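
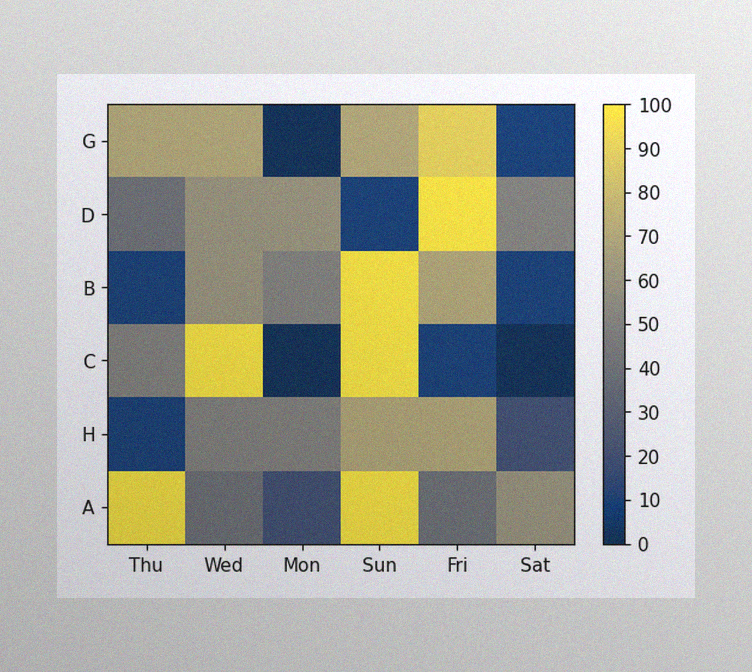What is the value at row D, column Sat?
The image has some photo noise and uneven lighting. Matching cell (D, Sat) against the colorbar gives 50.

50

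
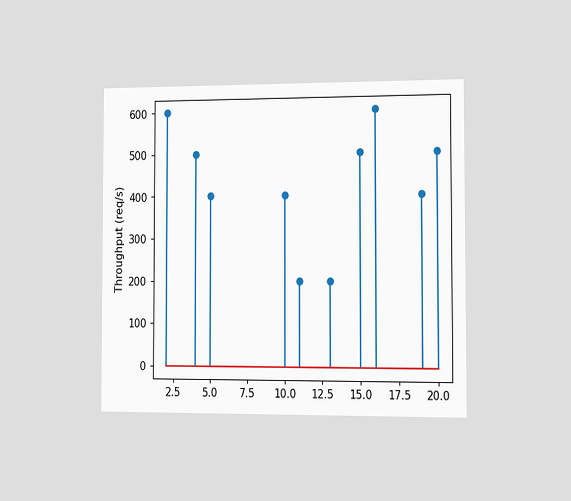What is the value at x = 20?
The chart is viewed slightly from the right. The stem at x=20 reaches 500req/s.

500req/s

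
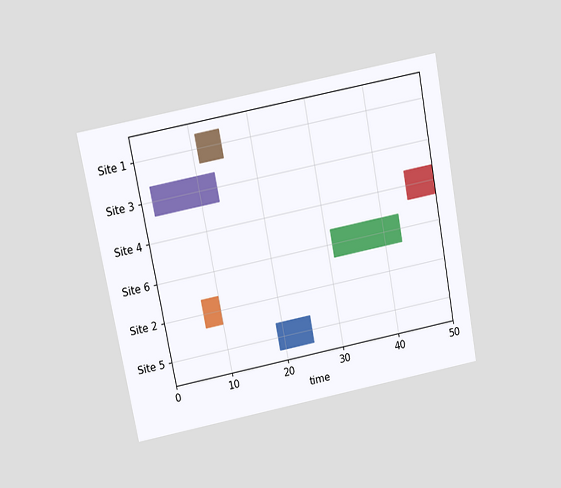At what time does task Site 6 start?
The chart is tilted about 11° counter-clockwise and viewed slightly from above. The Site 6 bar begins at t=31.

31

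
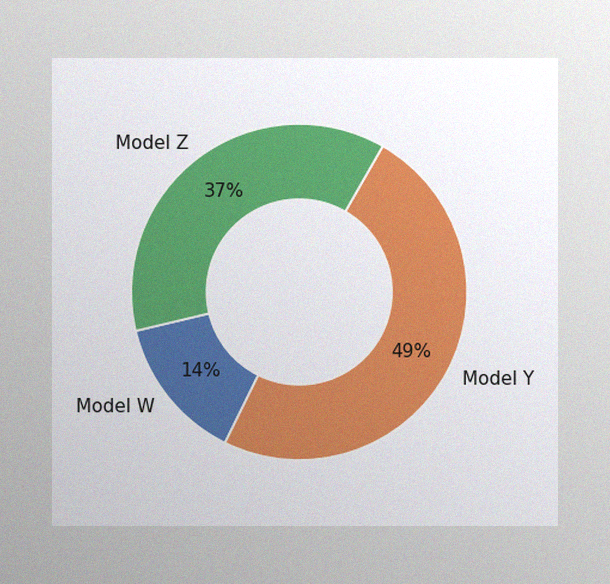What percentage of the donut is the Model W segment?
14%

The image has some photo noise and uneven lighting. The Model W segment takes up 14% of the ring.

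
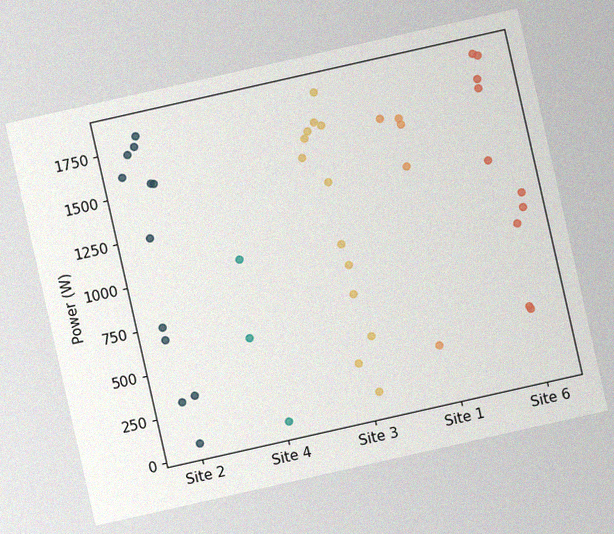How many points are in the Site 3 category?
13

The chart is tilted about 13° counter-clockwise, with some photo noise. Counting the markers in the Site 3 column gives 13.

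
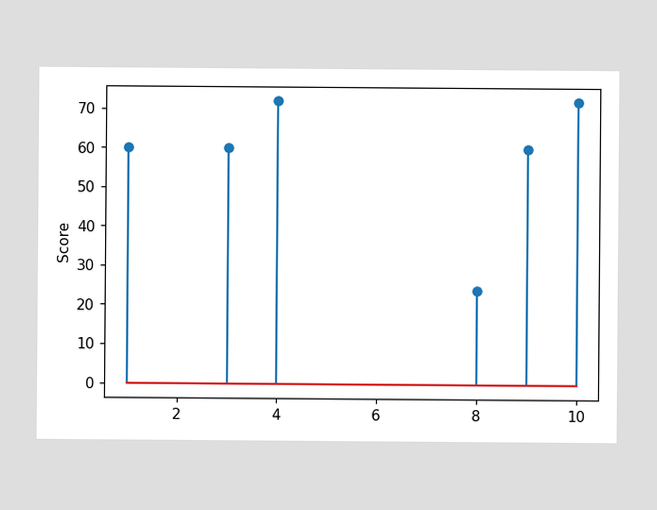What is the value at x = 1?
60

The stem at x=1 reaches 60.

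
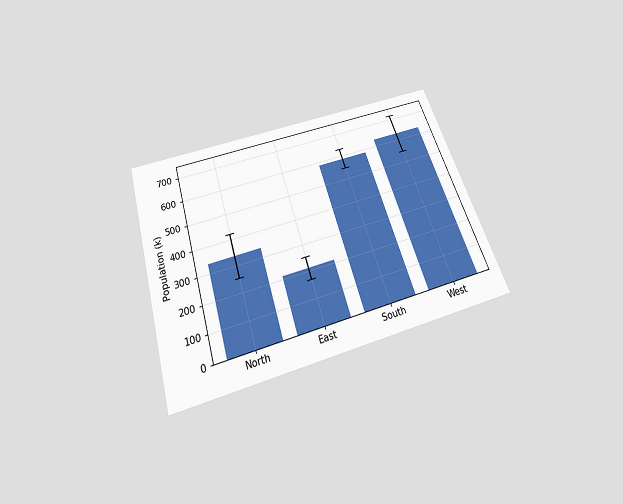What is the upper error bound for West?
The chart is tilted about 18° counter-clockwise and viewed slightly from below. The West bar's upper whisker reaches 714k.

714k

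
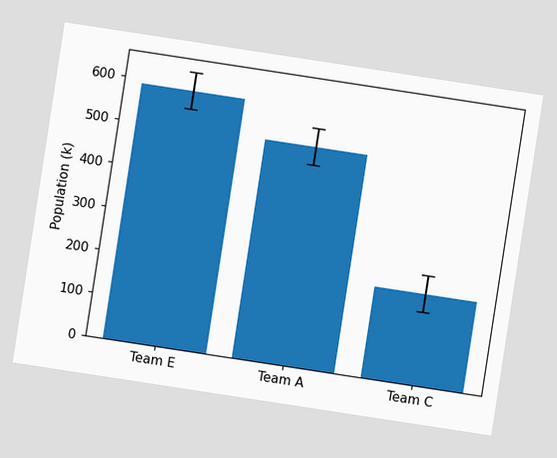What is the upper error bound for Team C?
252k

The chart is tilted about 9° clockwise. The Team C bar's upper whisker reaches 252k.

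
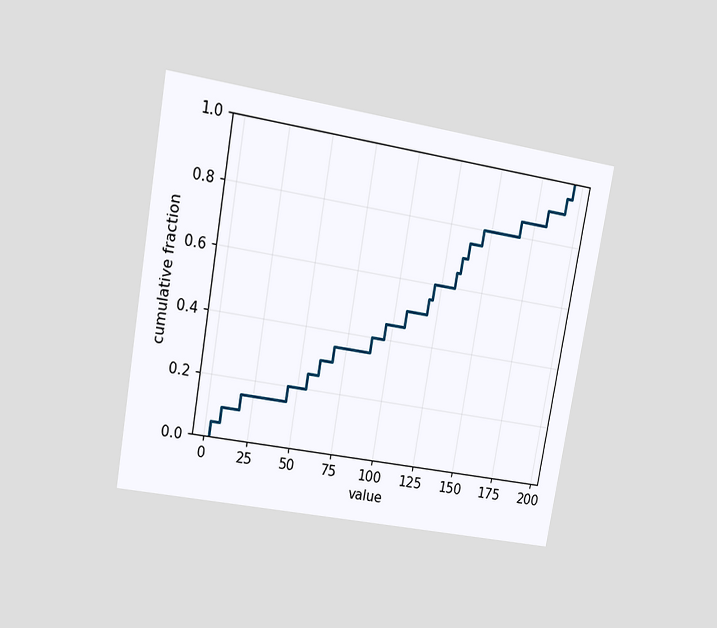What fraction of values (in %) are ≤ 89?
The chart is tilted about 10° clockwise and viewed at a slight angle. At x=89 the ECDF step is at 40%.

40%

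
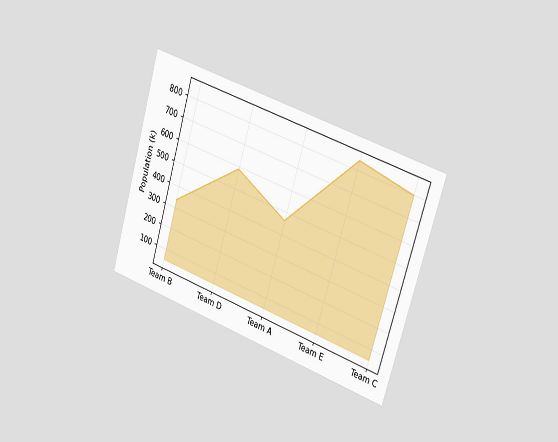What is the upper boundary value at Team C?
The chart is tilted about 17° clockwise and viewed slightly from the right. At Team C the upper boundary is at 798k.

798k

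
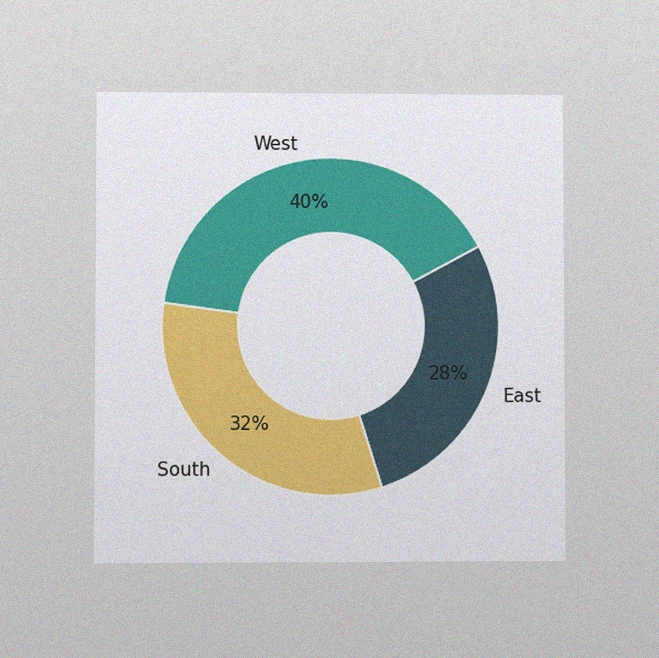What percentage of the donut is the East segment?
The chart is viewed at a slight angle, with some photo noise. The East segment takes up 28% of the ring.

28%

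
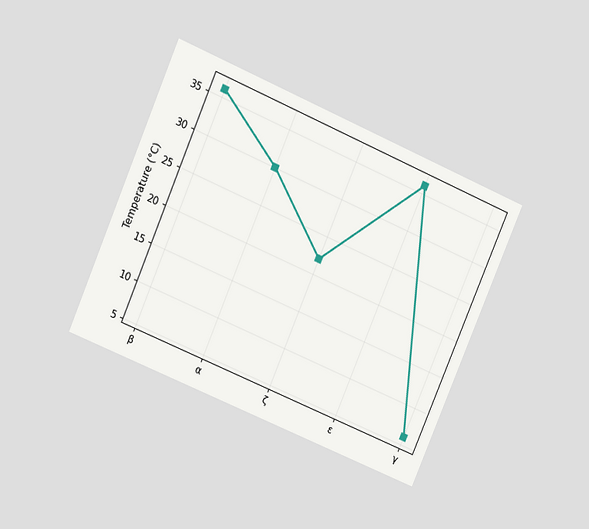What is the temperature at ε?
36°C

The chart is tilted about 23° clockwise and viewed at a slight angle. At ε, the line is at 36°C.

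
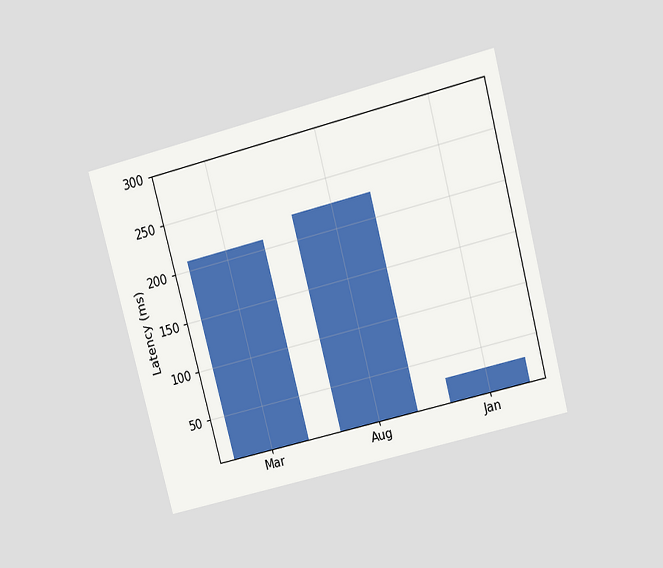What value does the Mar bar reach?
The chart is tilted about 15° counter-clockwise and viewed slightly from above. Reading along the chart's y-axis, the Mar bar reaches 210ms.

210ms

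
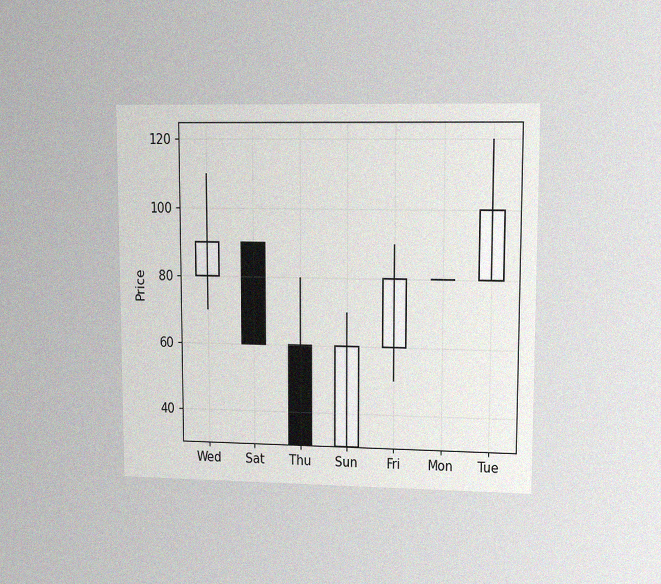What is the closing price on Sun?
The chart is viewed at a slight angle, with some photo noise. The Sun candle closes at 60.

60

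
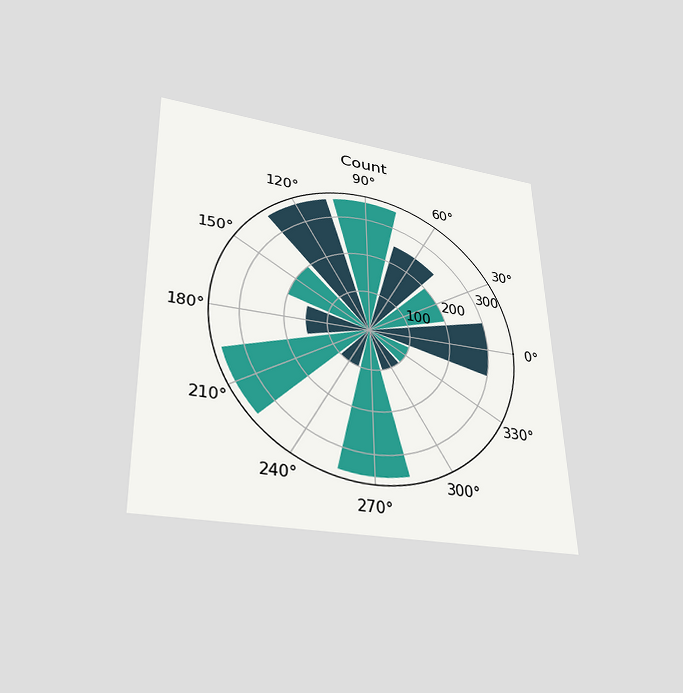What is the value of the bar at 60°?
250

The chart is viewed slightly from below. The bar at 60° reaches 250 on the radial axis.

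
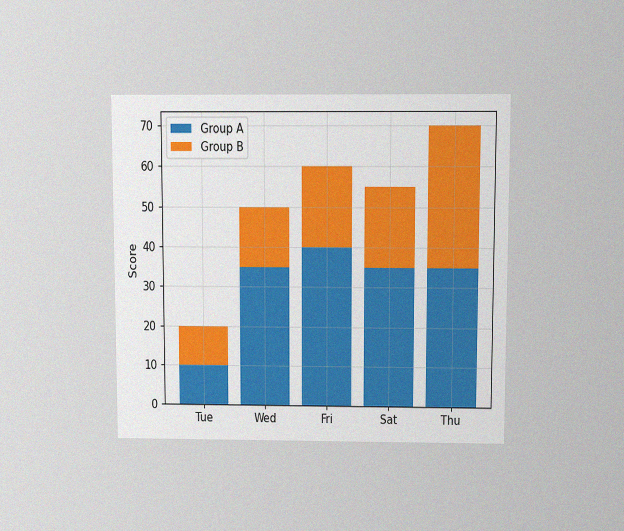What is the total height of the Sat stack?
The chart is viewed slightly from above, with some photo noise. The Sat stack's top reaches 55 on the y-axis.

55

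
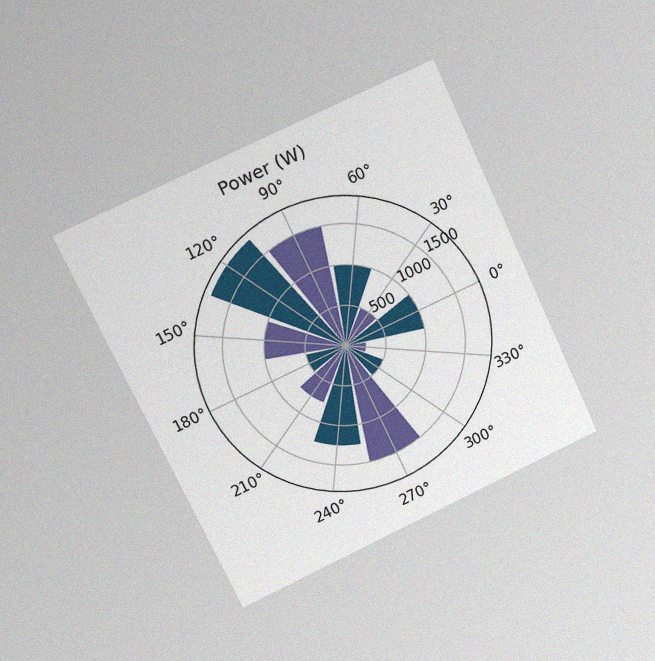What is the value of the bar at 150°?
The chart is tilted about 25° counter-clockwise and viewed at a slight angle, with some photo noise. The bar at 150° reaches 1000W on the radial axis.

1000W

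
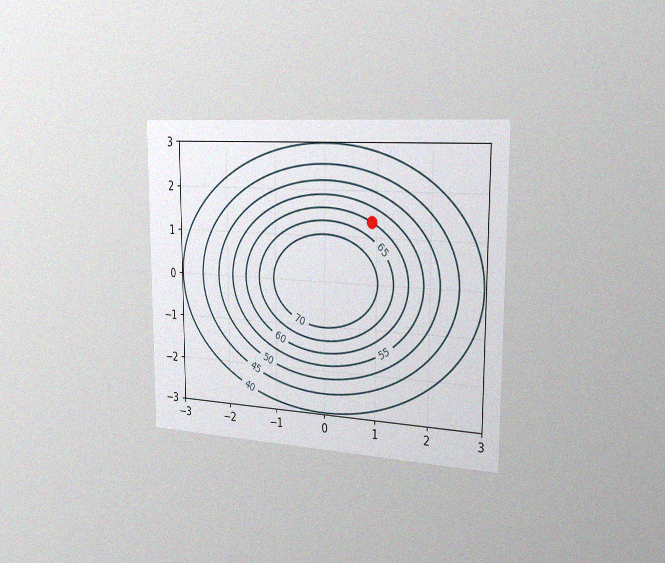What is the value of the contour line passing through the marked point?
The chart is viewed slightly from the right, with some photo noise. The marked point sits on the contour labelled 60.

60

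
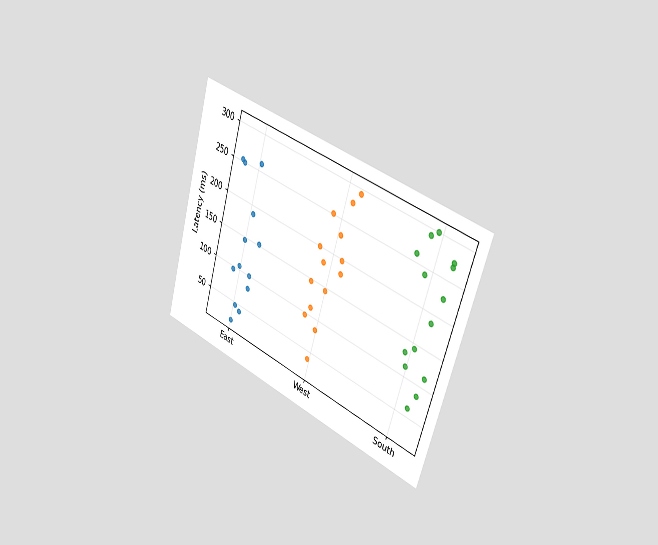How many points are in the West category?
14

The chart is tilted about 17° clockwise and viewed slightly from the right. Counting the markers in the West column gives 14.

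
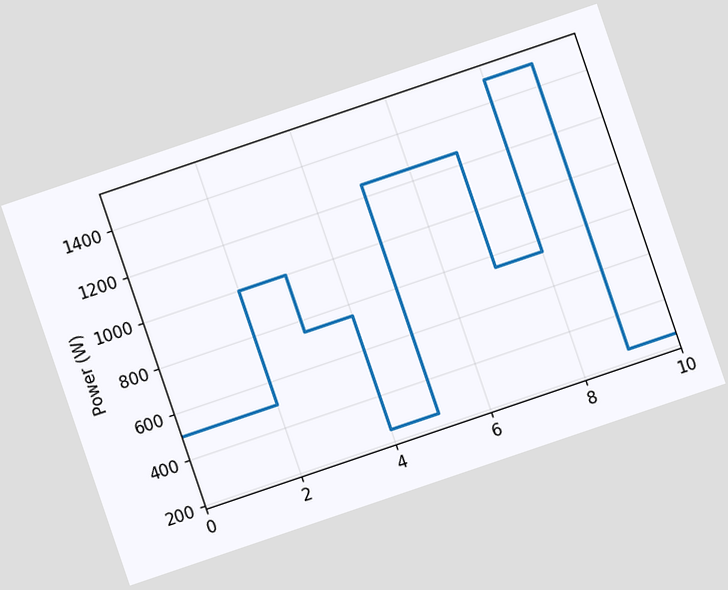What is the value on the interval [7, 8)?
750W

The chart is tilted about 19° counter-clockwise. On [7, 8) the step sits at 750W.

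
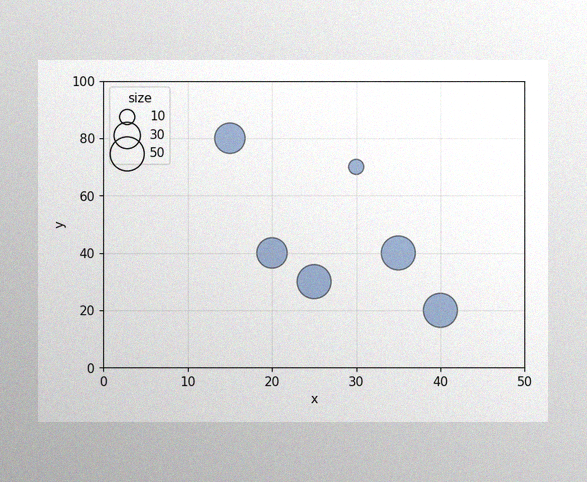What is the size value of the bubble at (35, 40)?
50

The image has some photo noise and uneven lighting. Matching the bubble at (35, 40) against the size legend gives 50.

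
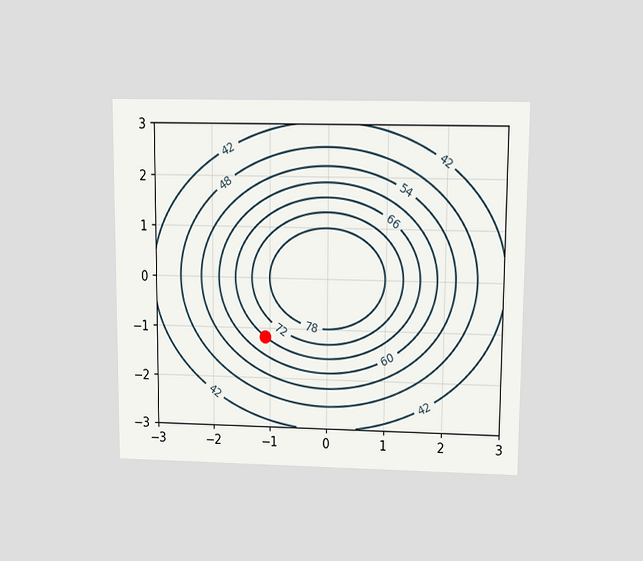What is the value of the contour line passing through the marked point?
The chart is viewed slightly from above. The marked point sits on the contour labelled 66.

66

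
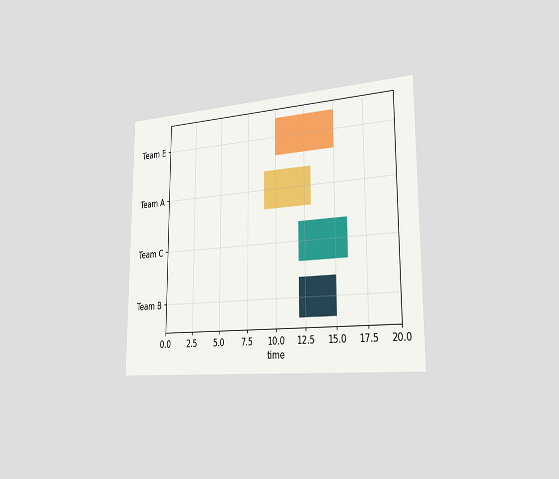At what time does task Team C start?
12

The chart is viewed slightly from the right. The Team C bar begins at t=12.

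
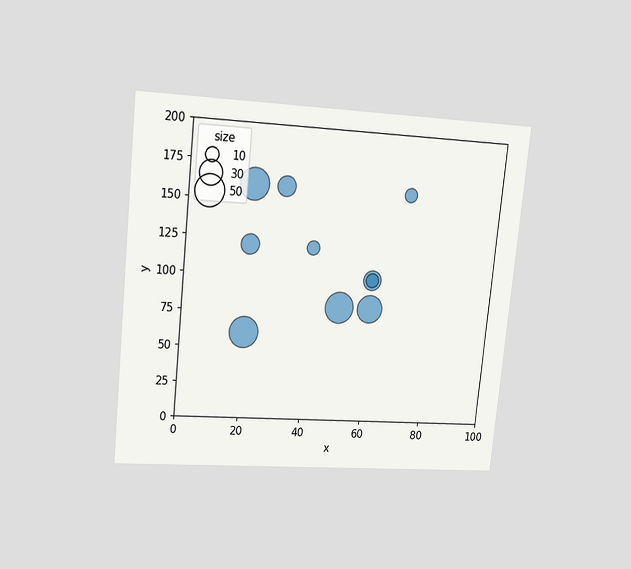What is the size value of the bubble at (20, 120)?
20

The chart is tilted about 6° clockwise and viewed at a slight angle. Matching the bubble at (20, 120) against the size legend gives 20.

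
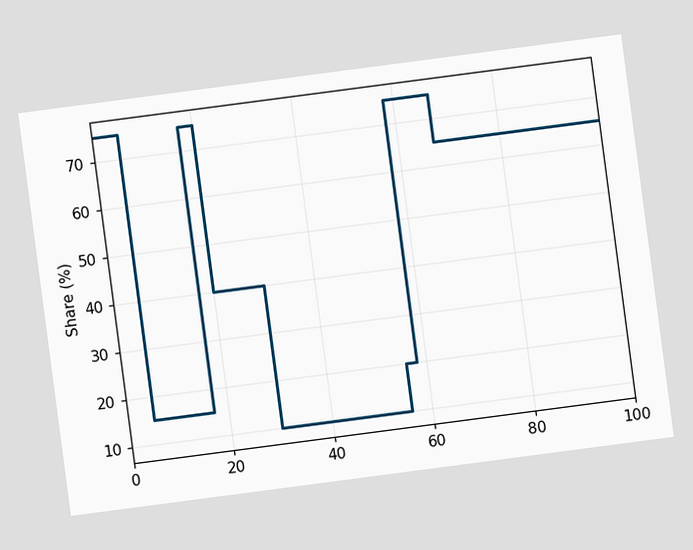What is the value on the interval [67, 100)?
The chart is tilted about 7° counter-clockwise. On [67, 100) the step sits at 65%.

65%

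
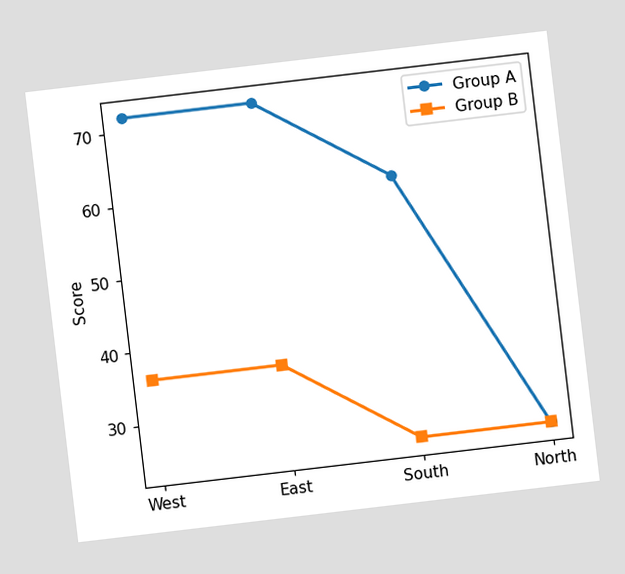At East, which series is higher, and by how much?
Group A, by 36

The chart is tilted about 7° counter-clockwise. At East, Group A sits above the other line by 36.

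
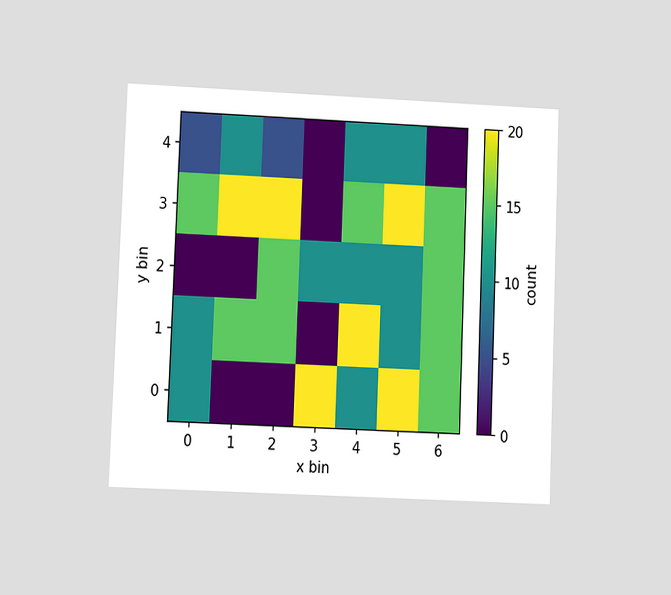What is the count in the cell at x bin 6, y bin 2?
15

The chart is tilted about 2° clockwise and viewed at a slight angle. Matching the cell (6, 2) against the colorbar gives 15.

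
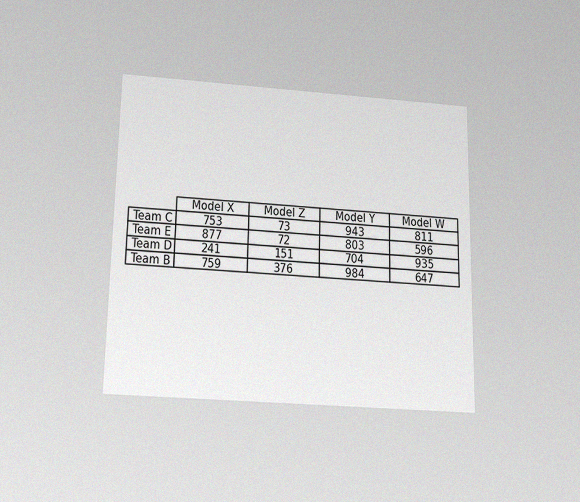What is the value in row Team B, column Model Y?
984

The chart is viewed slightly from below, with some photo noise. The (Team B, Model Y) cell reads 984.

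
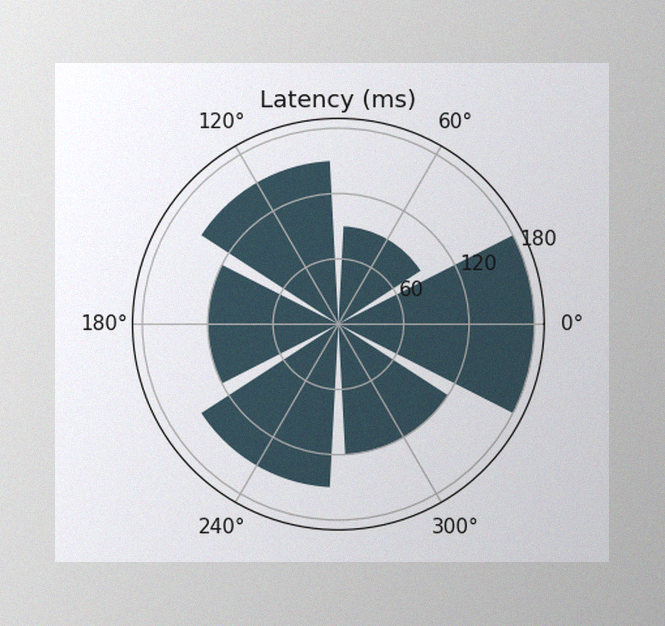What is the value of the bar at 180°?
The image has some photo noise and uneven lighting. The bar at 180° reaches 120ms on the radial axis.

120ms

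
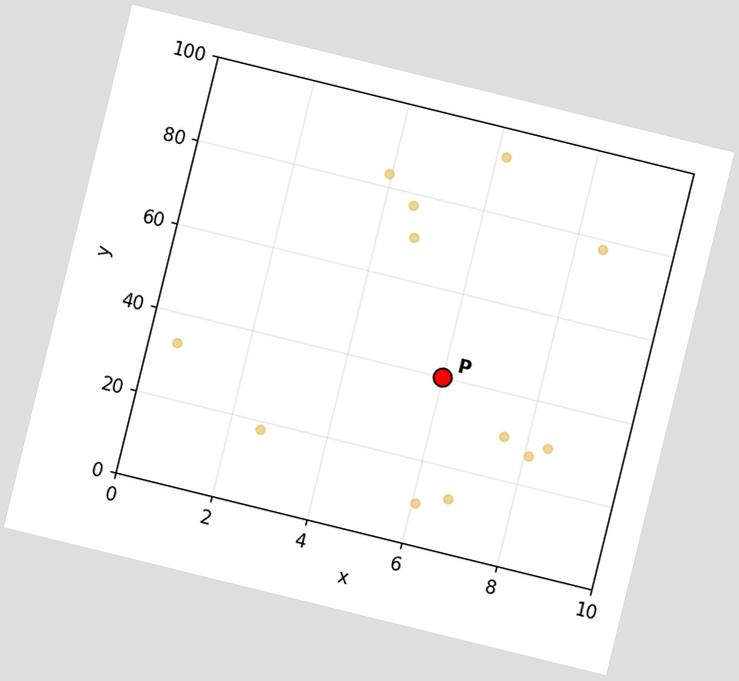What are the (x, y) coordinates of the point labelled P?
The chart is tilted about 14° clockwise. Following the gridlines from P to each axis, P sits at (6, 40).

(6, 40)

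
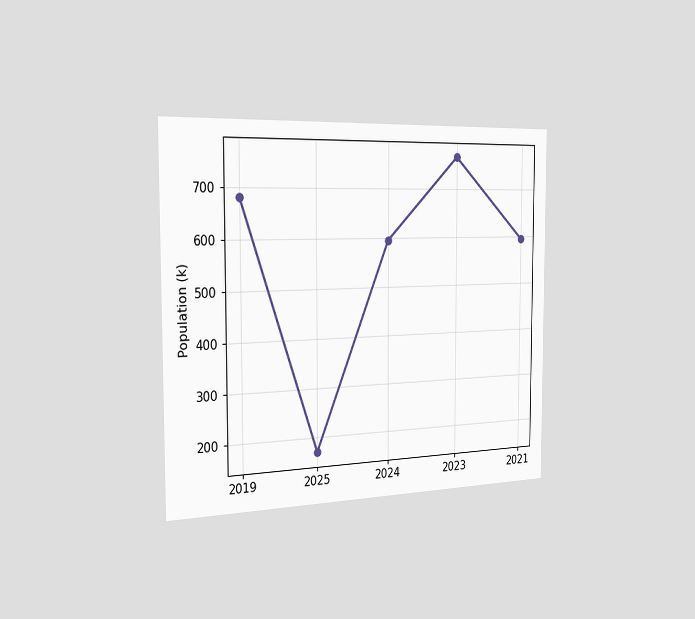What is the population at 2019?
680k

The chart is viewed slightly from the left. At 2019, the line is at 680k.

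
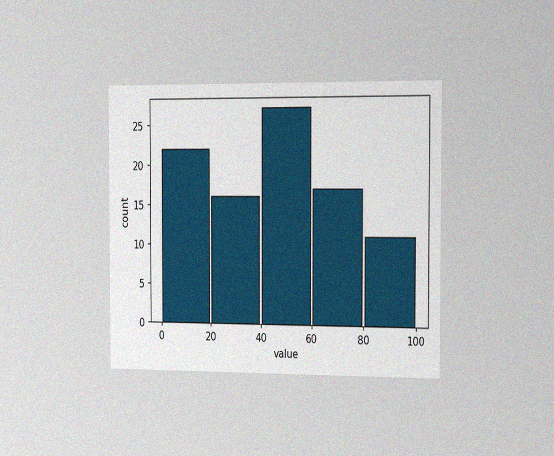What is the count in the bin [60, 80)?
The chart is viewed slightly from the right, with some photo noise. The [60, 80) bin has height 17.

17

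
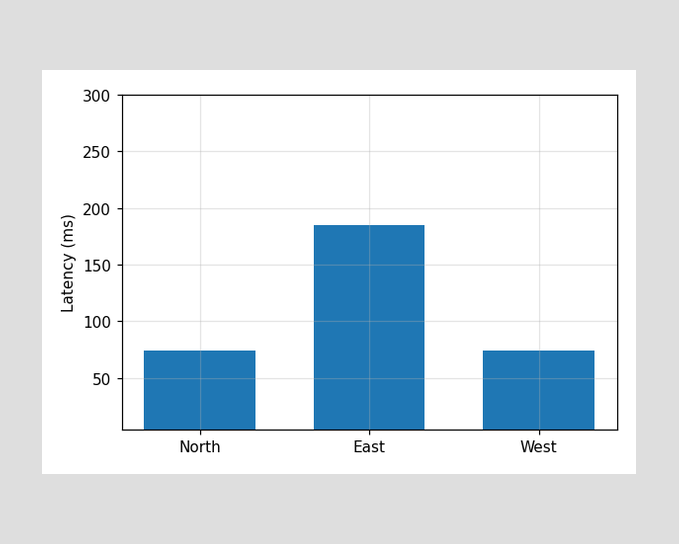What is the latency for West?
74ms

Reading along the chart's y-axis, the West bar reaches 74ms.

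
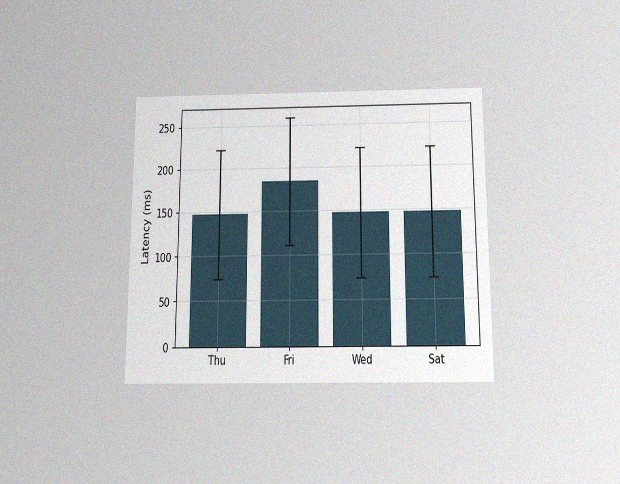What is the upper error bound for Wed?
The chart is viewed slightly from below, with some photo noise. The Wed bar's upper whisker reaches 222ms.

222ms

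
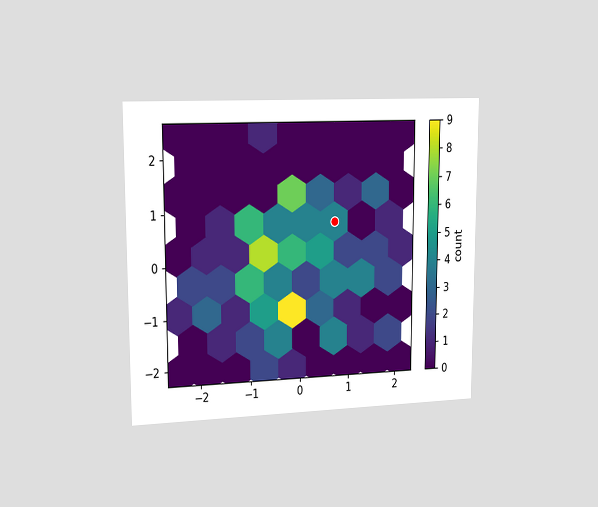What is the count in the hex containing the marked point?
4

The chart is viewed slightly from the left. The marked hex reads 4 on the colorbar.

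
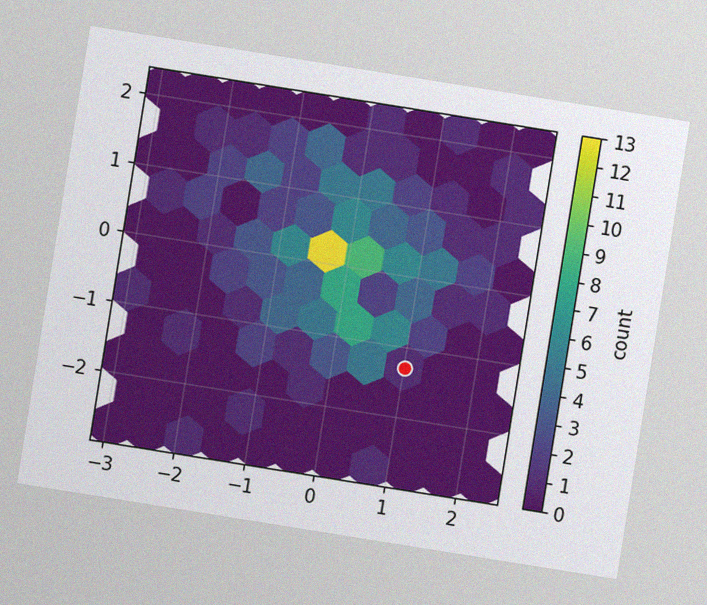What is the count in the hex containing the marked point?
The chart is tilted about 9° clockwise, with some photo noise. The marked hex reads 1 on the colorbar.

1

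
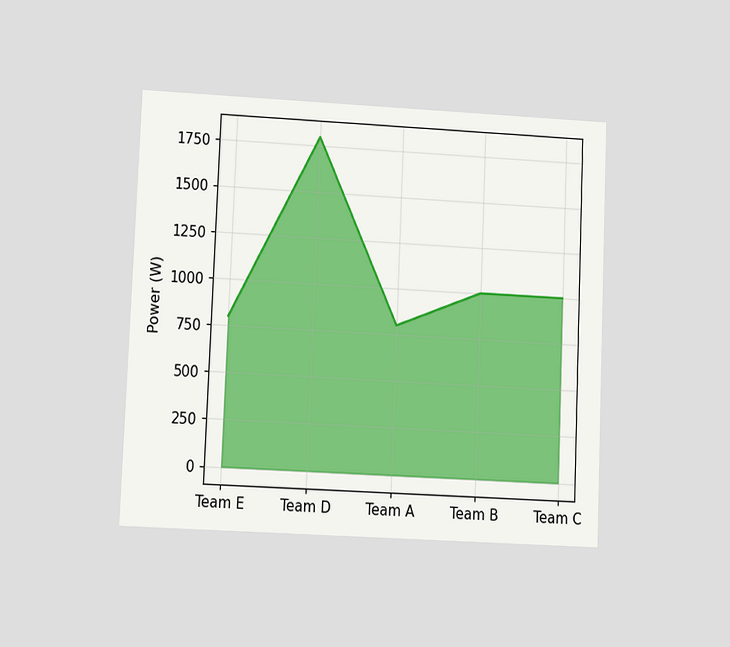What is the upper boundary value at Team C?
The chart is tilted about 2° clockwise and viewed at a slight angle. At Team C the upper boundary is at 1000W.

1000W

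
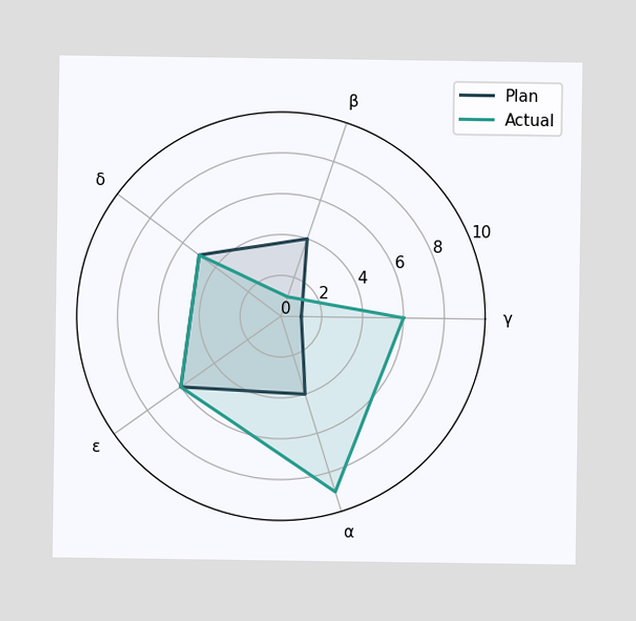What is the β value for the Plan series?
On the β axis, Plan reaches 4.

4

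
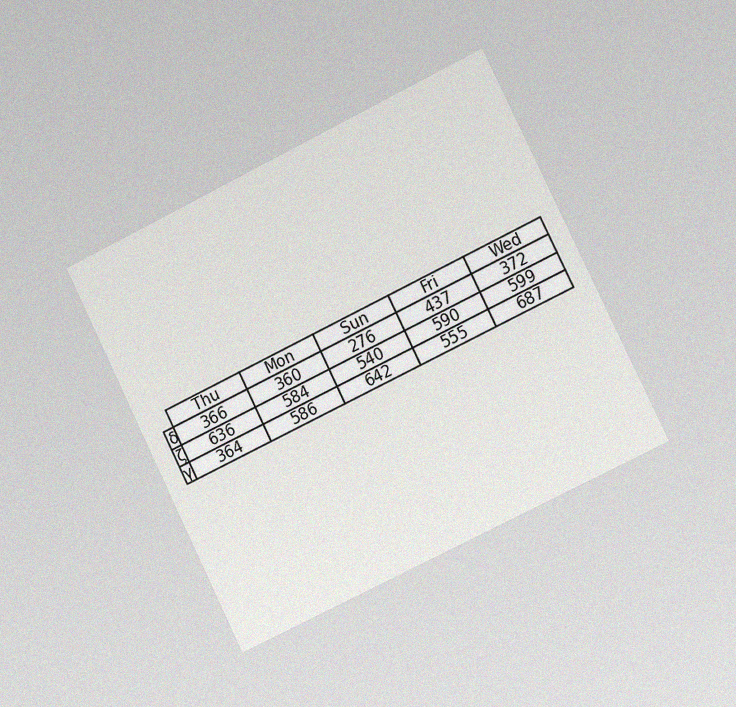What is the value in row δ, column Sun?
The chart is tilted about 26° counter-clockwise and viewed slightly from the right, with some photo noise. The (δ, Sun) cell reads 276.

276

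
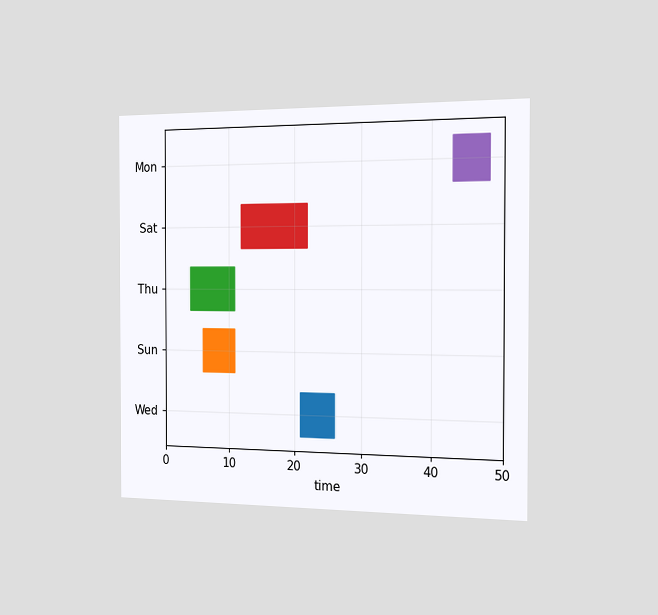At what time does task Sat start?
12

The chart is viewed slightly from the right. The Sat bar begins at t=12.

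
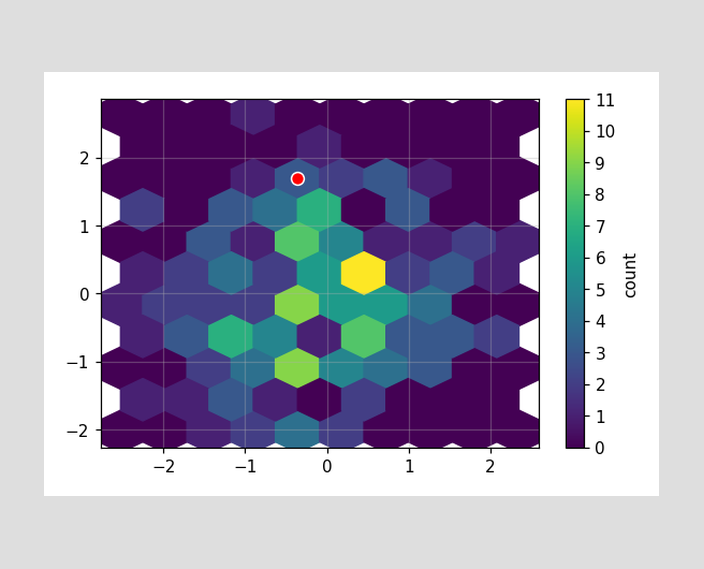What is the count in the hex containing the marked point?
The marked hex reads 3 on the colorbar.

3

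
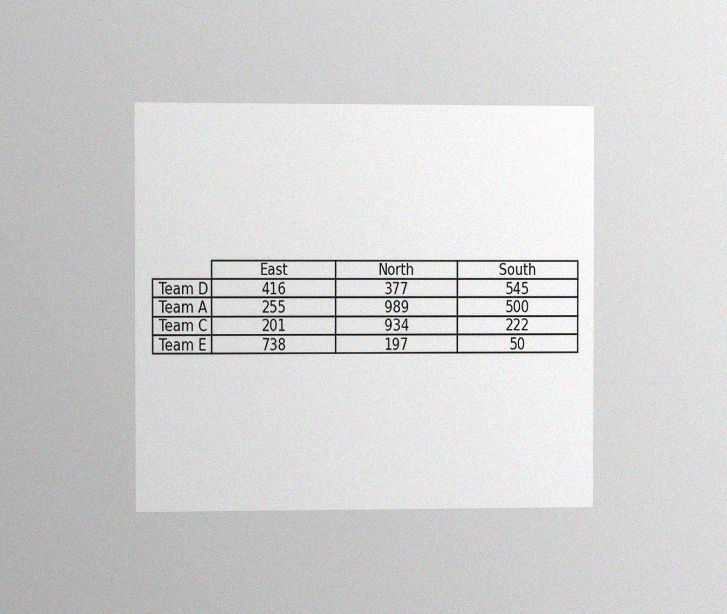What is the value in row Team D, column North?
377

The chart is viewed slightly from the left, with some photo noise. The (Team D, North) cell reads 377.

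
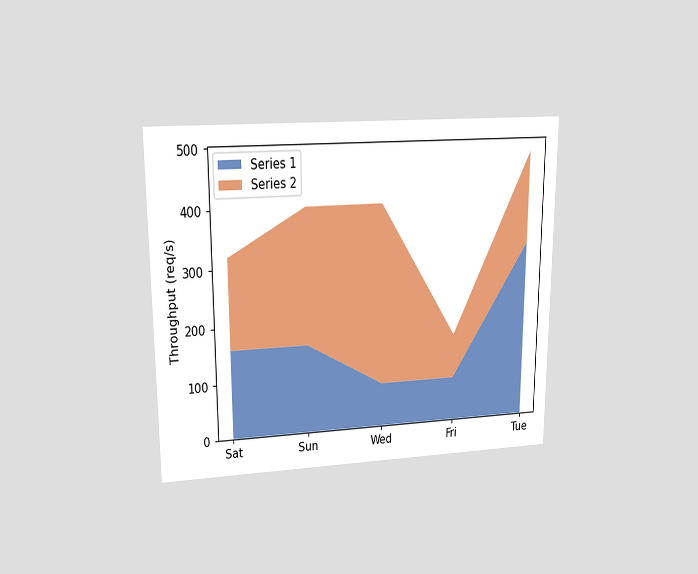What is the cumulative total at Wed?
400req/s

The chart is viewed at a slight angle. The stacked total at Wed reaches 400req/s.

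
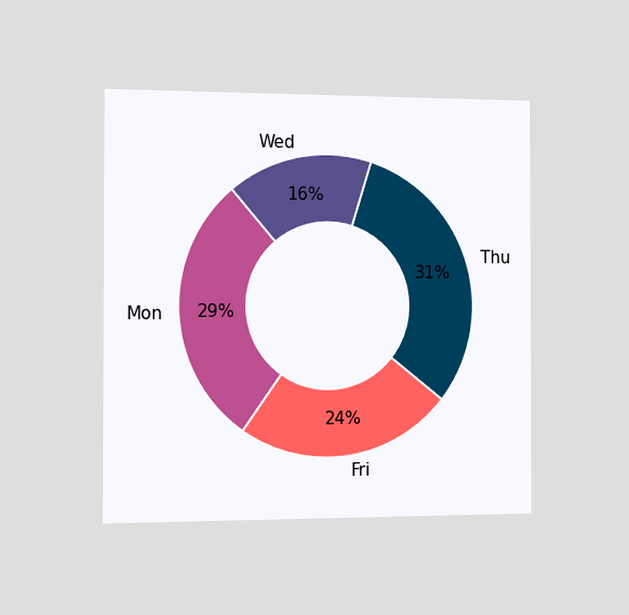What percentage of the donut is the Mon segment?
The chart is viewed slightly from the left. The Mon segment takes up 29% of the ring.

29%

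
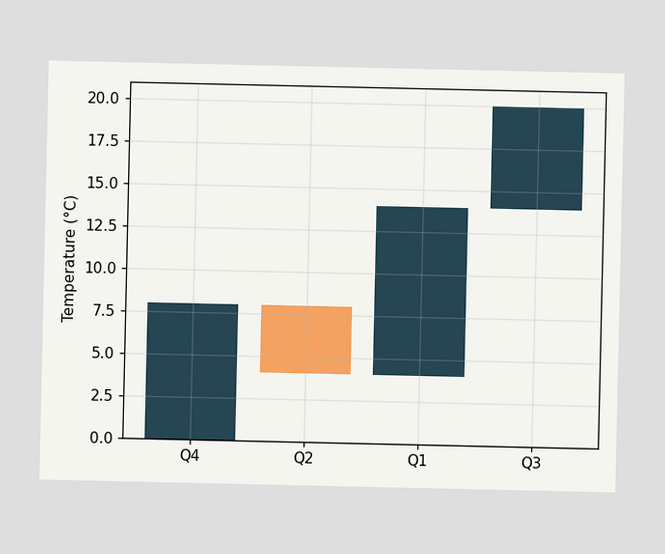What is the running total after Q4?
8°C

After Q4 the running total reaches 8°C.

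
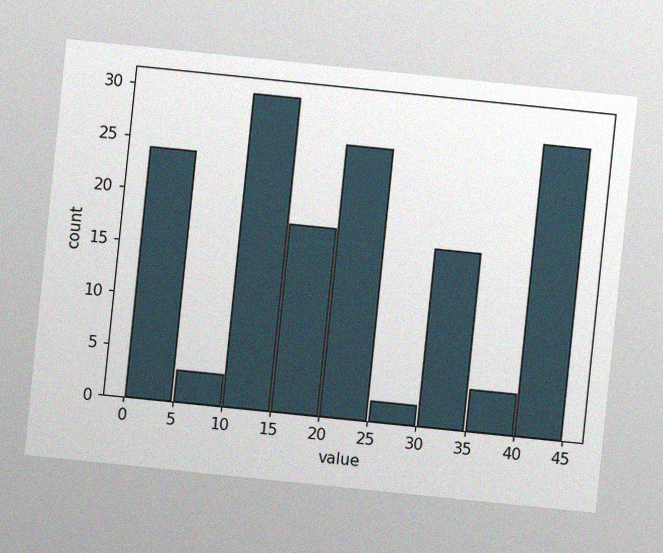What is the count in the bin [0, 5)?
24

The chart is tilted about 6° clockwise, with some photo noise. The [0, 5) bin has height 24.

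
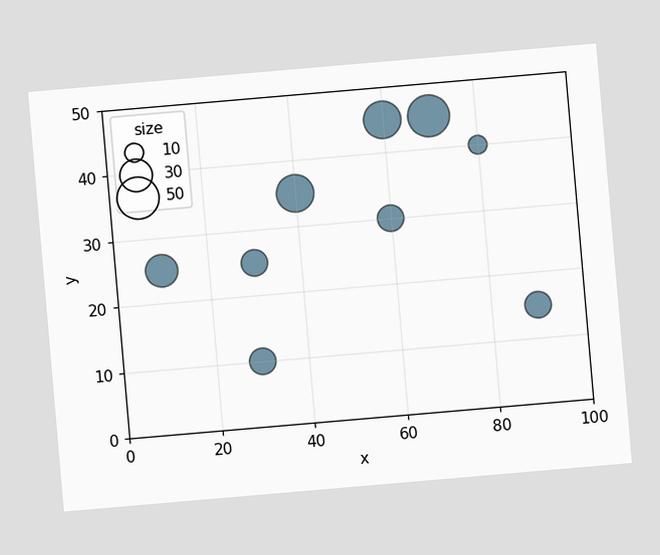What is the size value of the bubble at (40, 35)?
40

The chart is tilted about 5° counter-clockwise. Matching the bubble at (40, 35) against the size legend gives 40.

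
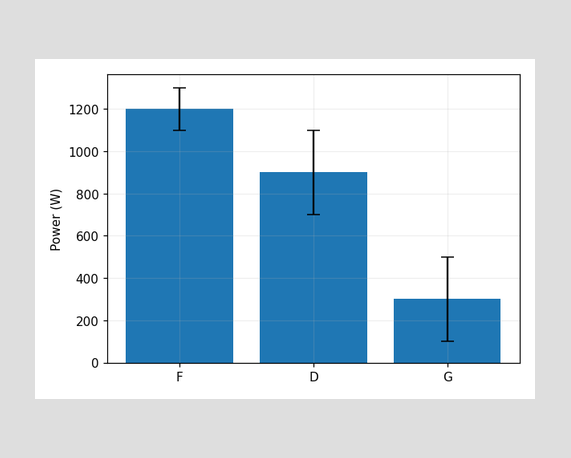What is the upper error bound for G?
500W

The G bar's upper whisker reaches 500W.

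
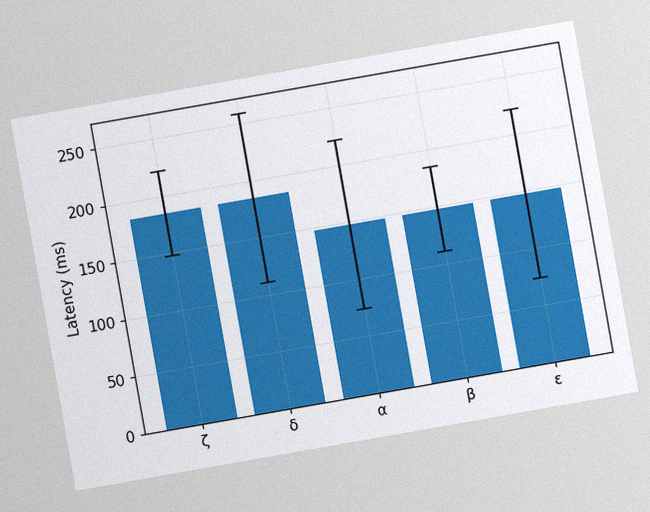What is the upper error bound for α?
The chart is tilted about 10° counter-clockwise, with some photo noise. The α bar's upper whisker reaches 222ms.

222ms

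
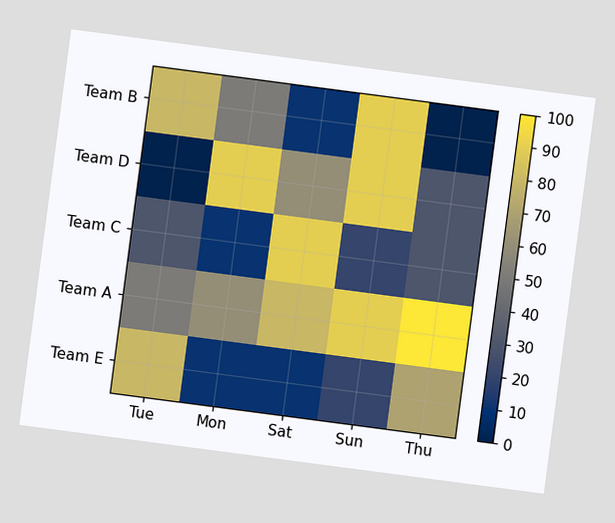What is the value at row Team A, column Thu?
The chart is tilted about 7° clockwise. Matching cell (Team A, Thu) against the colorbar gives 100.

100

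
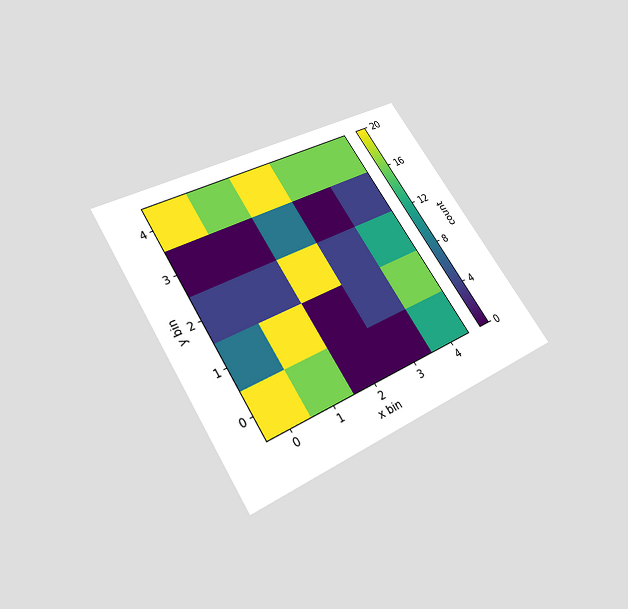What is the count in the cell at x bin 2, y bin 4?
20

The chart is tilted about 32° counter-clockwise and viewed slightly from below. Matching the cell (2, 4) against the colorbar gives 20.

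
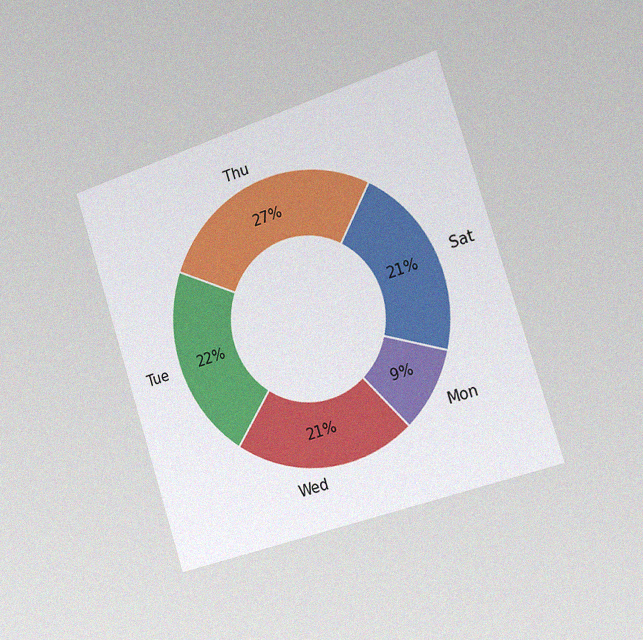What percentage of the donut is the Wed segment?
21%

The chart is tilted about 18° counter-clockwise and viewed slightly from the right, with some photo noise. The Wed segment takes up 21% of the ring.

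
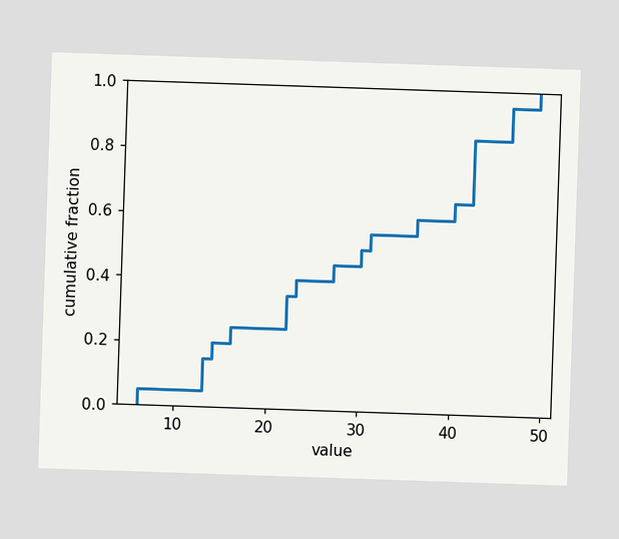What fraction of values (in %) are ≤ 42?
At x=42 the ECDF step is at 85%.

85%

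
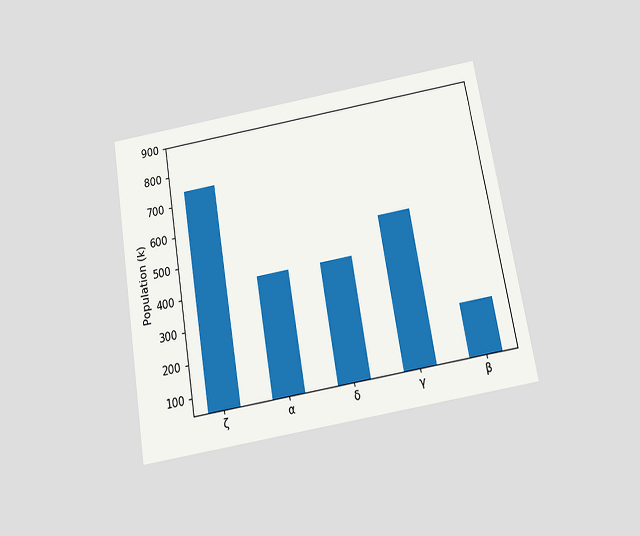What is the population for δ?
424k

The chart is tilted about 10° counter-clockwise and viewed slightly from below. Reading along the chart's y-axis, the δ bar reaches 424k.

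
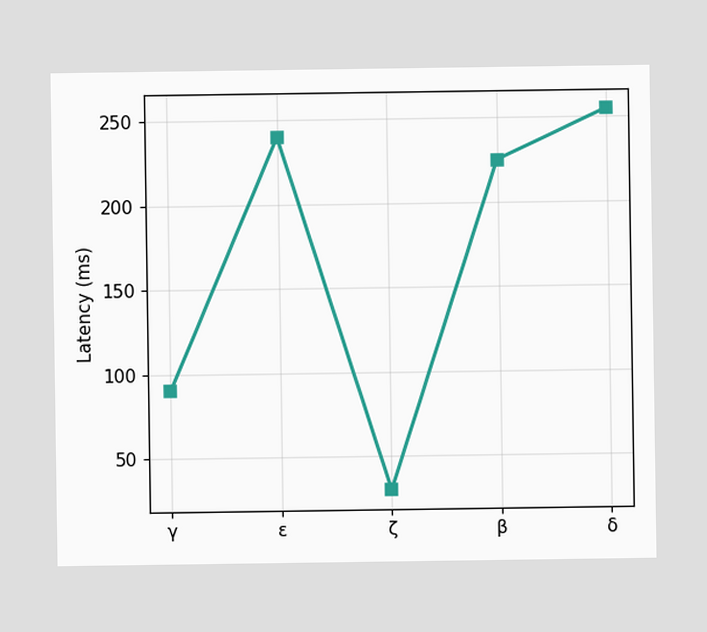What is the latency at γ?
90ms

At γ, the line is at 90ms.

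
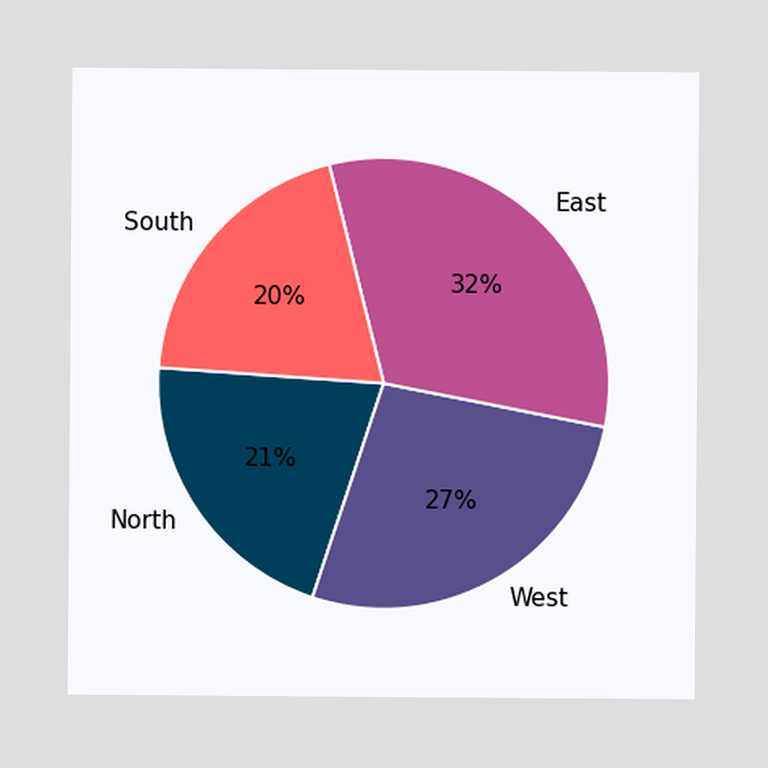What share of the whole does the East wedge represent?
The East slice takes up 32% of the pie.

32%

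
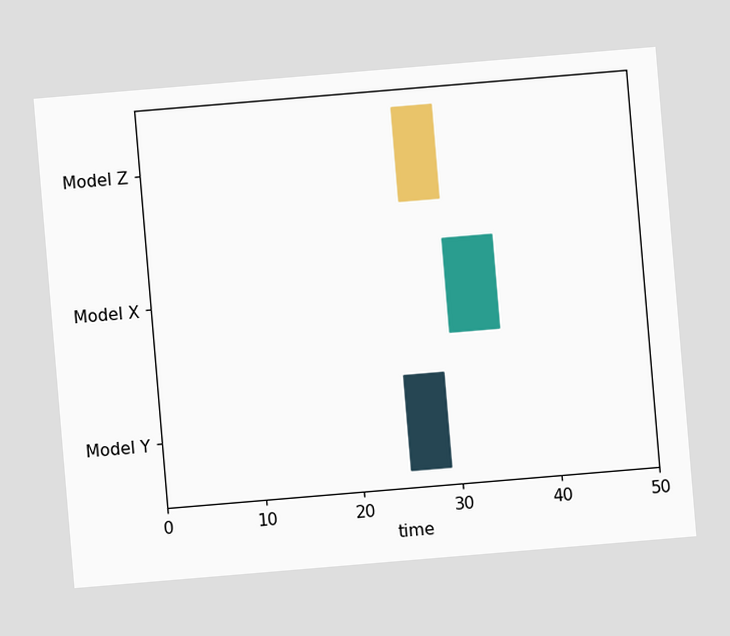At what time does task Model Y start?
The chart is tilted about 5° counter-clockwise. The Model Y bar begins at t=25.

25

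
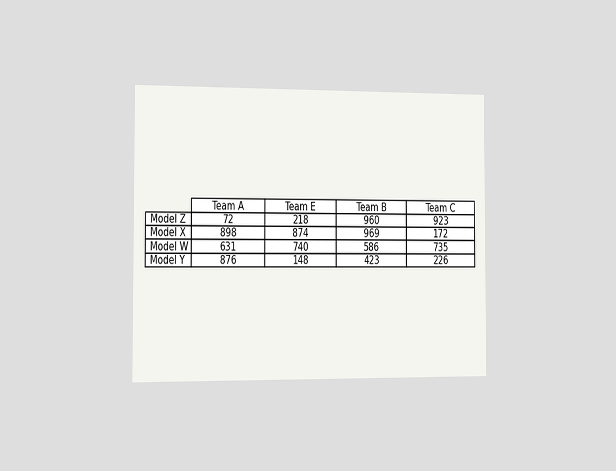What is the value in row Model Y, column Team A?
The chart is viewed slightly from the left. The (Model Y, Team A) cell reads 876.

876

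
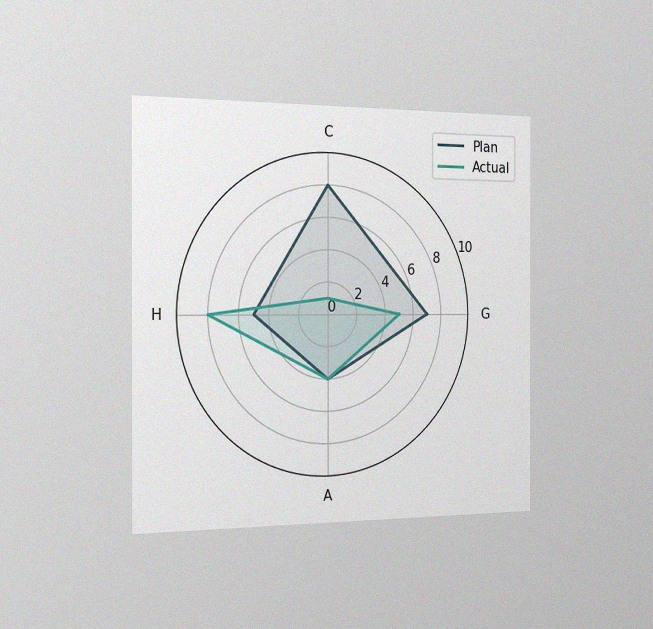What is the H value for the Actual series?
The chart is viewed slightly from the left, with some photo noise. On the H axis, Actual reaches 8.

8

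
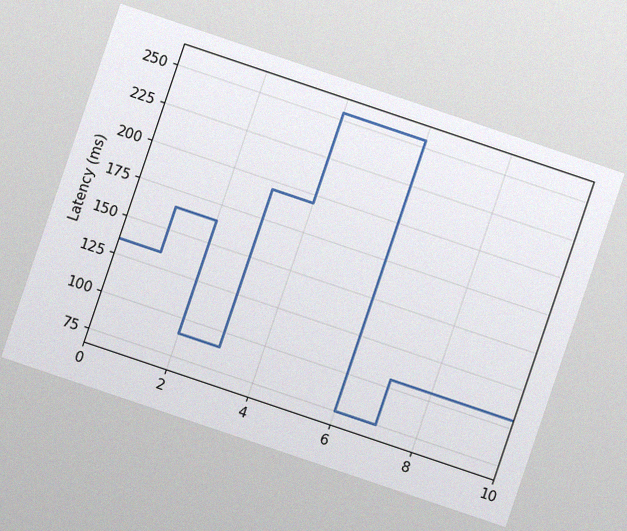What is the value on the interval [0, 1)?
The chart is tilted about 19° clockwise, with some photo noise. On [0, 1) the step sits at 135ms.

135ms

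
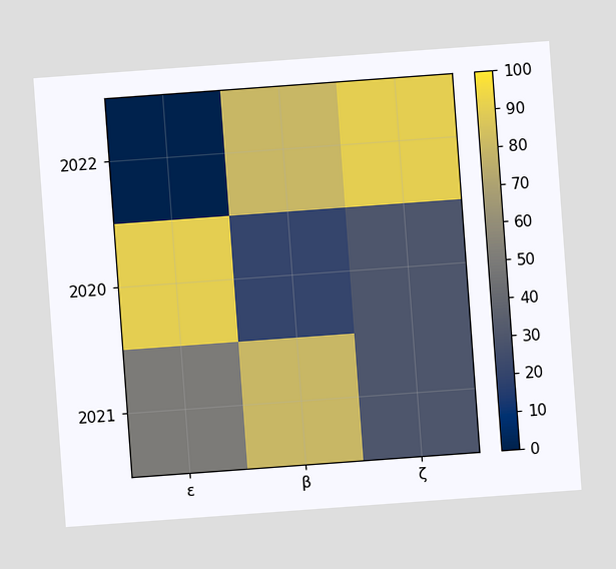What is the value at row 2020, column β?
The chart is tilted about 4° counter-clockwise. Matching cell (2020, β) against the colorbar gives 20.

20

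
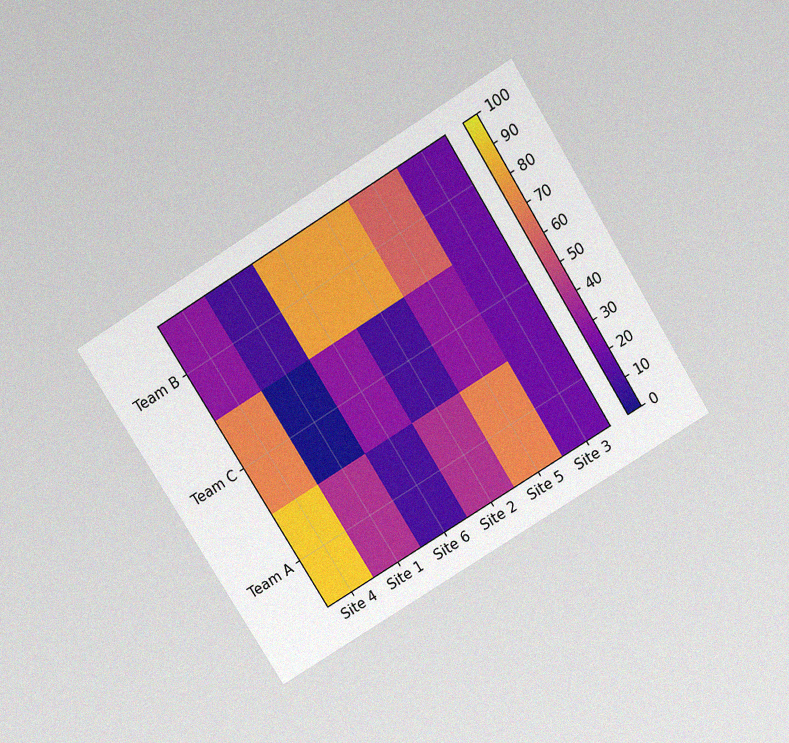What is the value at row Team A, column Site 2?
40

The chart is tilted about 32° counter-clockwise and viewed slightly from above, with some photo noise. Matching cell (Team A, Site 2) against the colorbar gives 40.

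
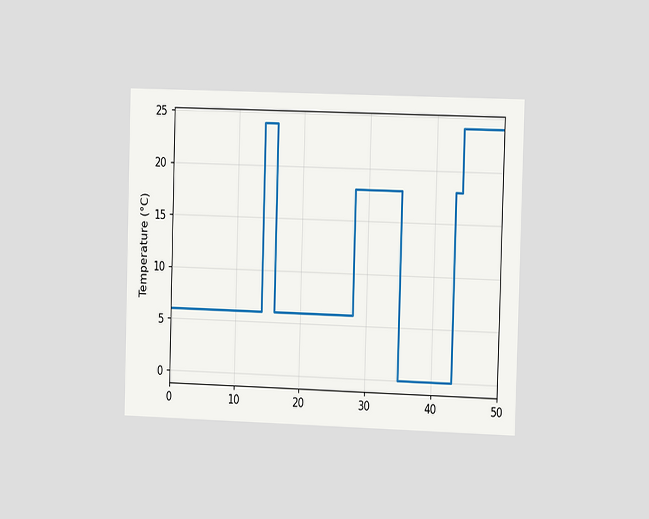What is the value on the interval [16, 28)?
The chart is viewed slightly from the right. On [16, 28) the step sits at 6°C.

6°C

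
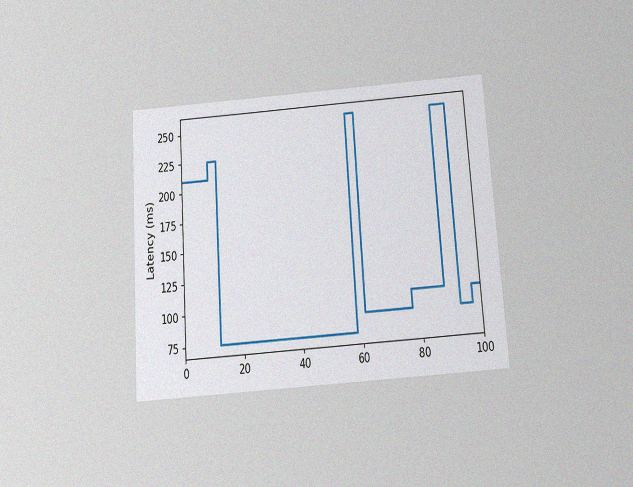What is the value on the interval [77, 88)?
The chart is tilted about 4° counter-clockwise and viewed slightly from below, with some photo noise. On [77, 88) the step sits at 105ms.

105ms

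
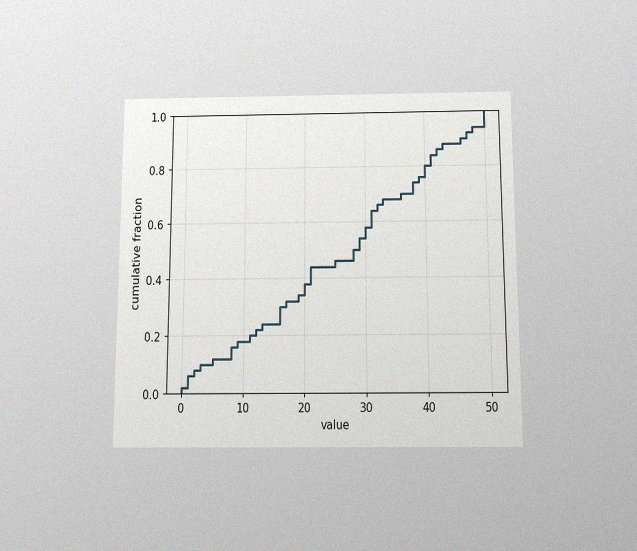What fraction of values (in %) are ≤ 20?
38%

The chart is viewed slightly from below, with some photo noise. At x=20 the ECDF step is at 38%.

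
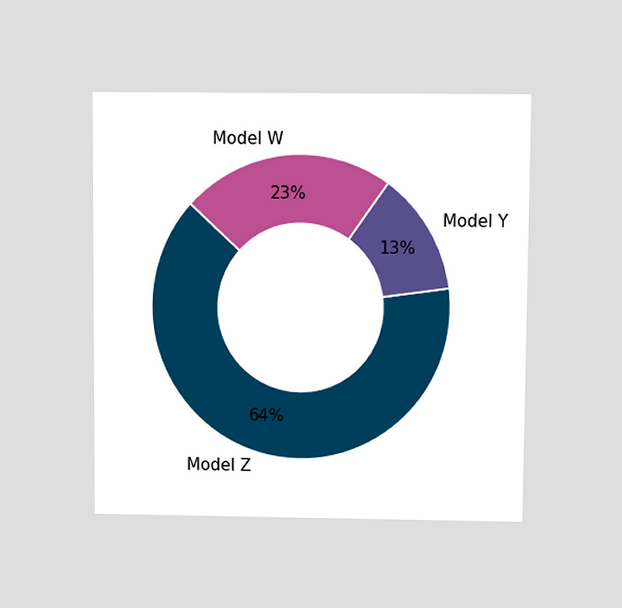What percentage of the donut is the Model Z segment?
64%

The chart is viewed slightly from above. The Model Z segment takes up 64% of the ring.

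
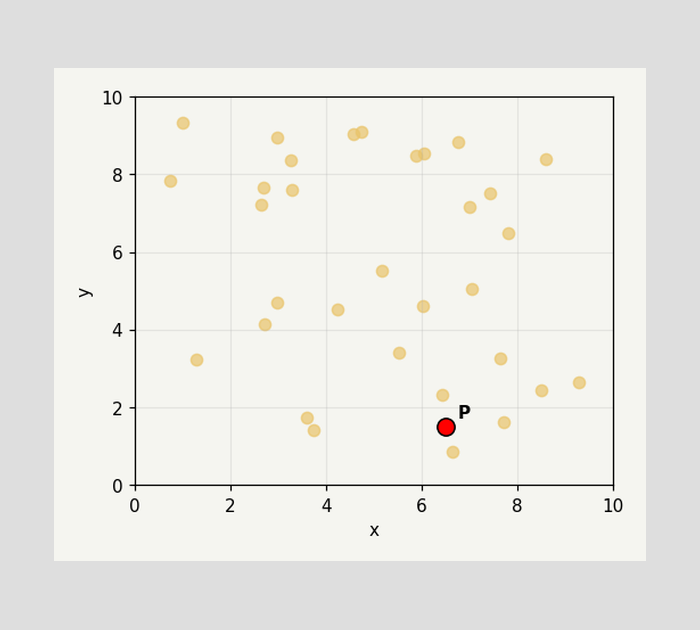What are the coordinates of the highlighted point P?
(6.5, 1.5)

Following the gridlines from P to each axis, P sits at (6.5, 1.5).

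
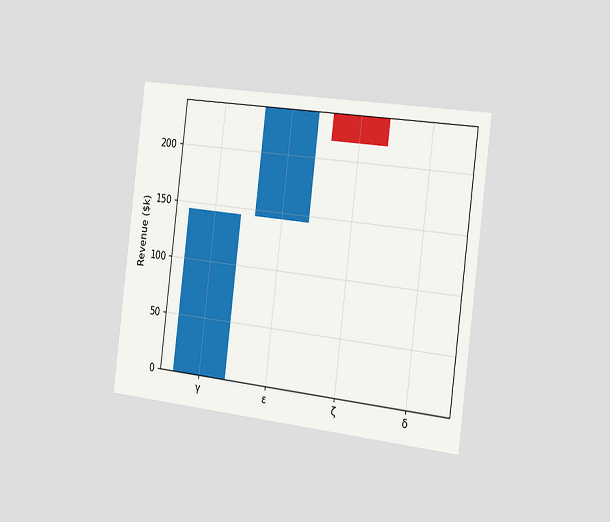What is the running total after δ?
The chart is tilted about 7° clockwise and viewed slightly from the right. After δ the running total reaches $216k.

$216k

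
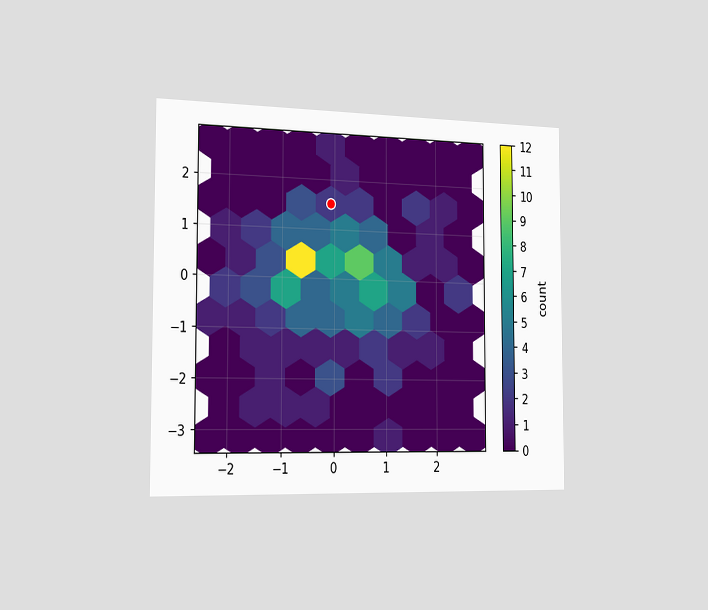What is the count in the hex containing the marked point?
2

The chart is viewed slightly from the left. The marked hex reads 2 on the colorbar.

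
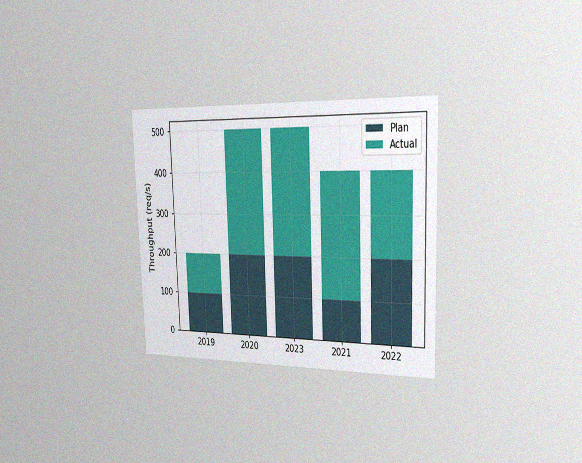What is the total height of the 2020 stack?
500req/s

The chart is tilted about 2° counter-clockwise and viewed slightly from the right, with some photo noise. The 2020 stack's top reaches 500req/s on the y-axis.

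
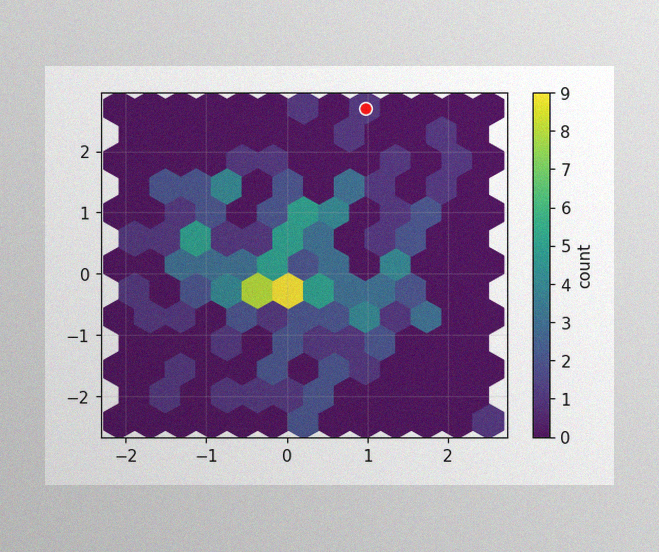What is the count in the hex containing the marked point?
1

The image has some photo noise and uneven lighting. The marked hex reads 1 on the colorbar.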